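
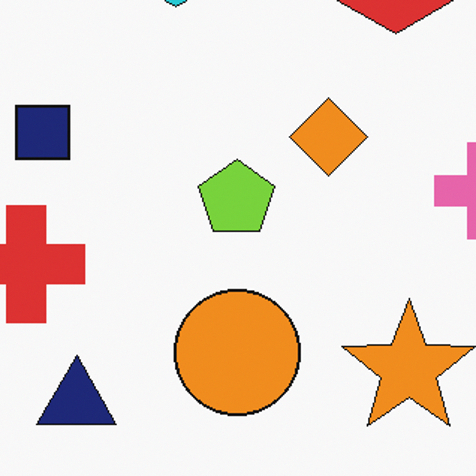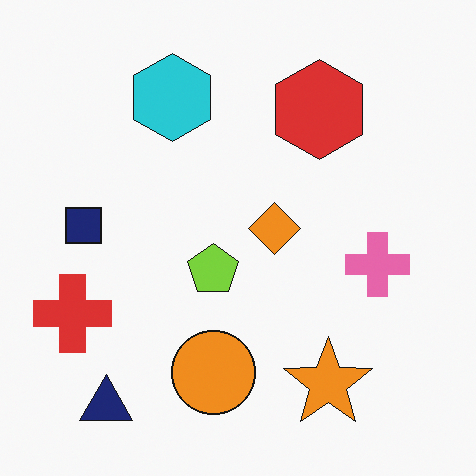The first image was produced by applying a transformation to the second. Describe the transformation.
The first image is the second cropped slightly and scaled back up.

The visible shapes are larger and the field of view is narrower; shapes near the original edges may be partly or wholly outside the frame — a crop-and-rescale.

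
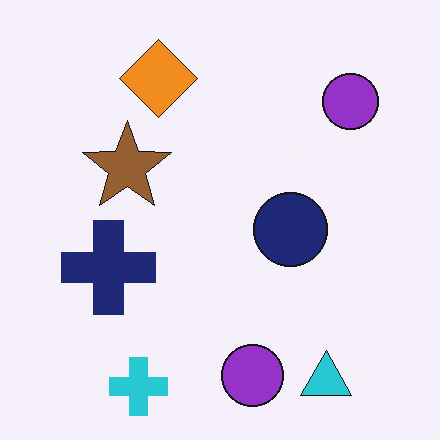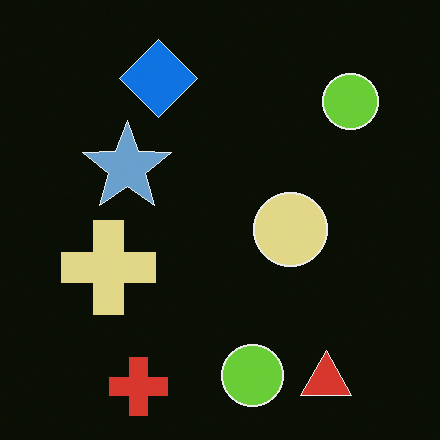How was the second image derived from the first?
Color-inverted (negative).

The light background has become dark and every shape's color is its complement — a photographic negative.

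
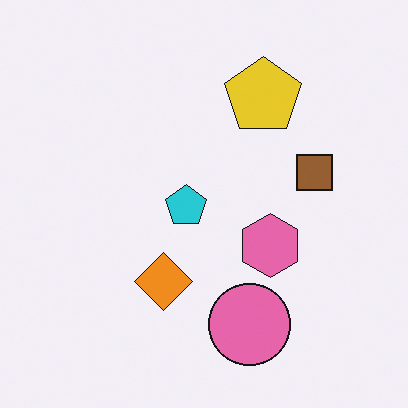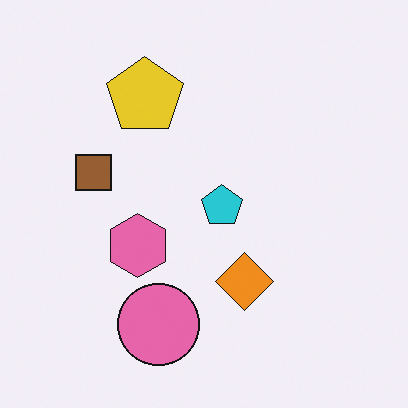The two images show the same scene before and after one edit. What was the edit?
The image was flipped horizontally (left ↔ right).

The brown square is in the right of the first image and the left of the second — shapes on opposite sides of the vertical midline have swapped in a mirror flip.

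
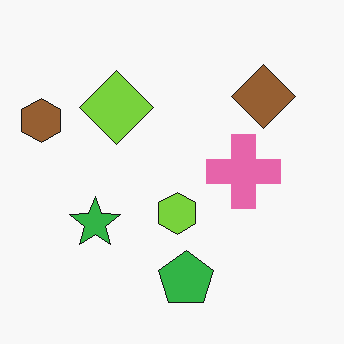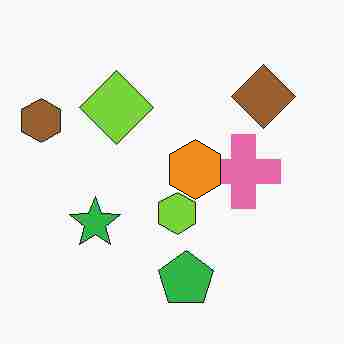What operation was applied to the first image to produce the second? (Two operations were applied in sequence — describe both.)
The second image is the first heavily JPEG-compressed with obvious blocking artifacts, then overlaid with an additional orange hexagon.

Blocky 8×8 compression artifacts appear around shape edges and the flat background shows ringing — characteristic JPEG degradation. An orange hexagon appears in the second image that is absent from the first.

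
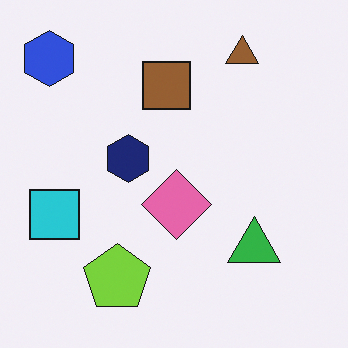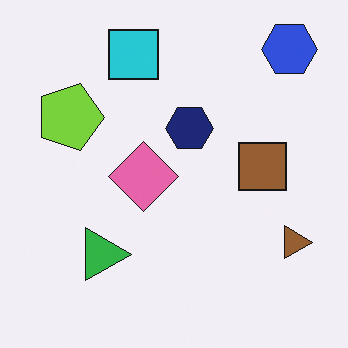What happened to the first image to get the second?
The image was rotated 90° clockwise.

The blue hexagon sits in the top-left of the first image and the top-right of the second — consistent with a whole-image 90° clockwise rotation.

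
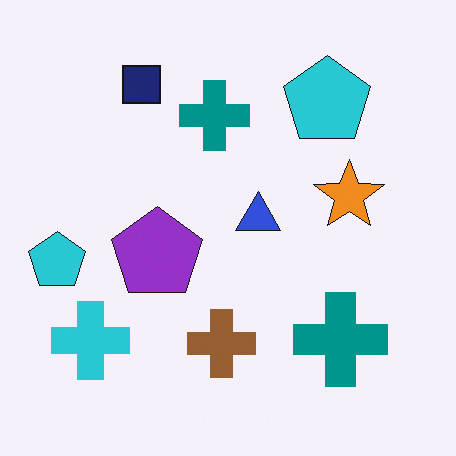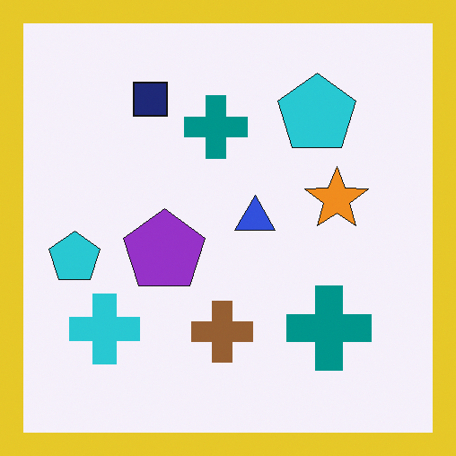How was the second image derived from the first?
The second image is the first framed with a yellow border.

A solid yellow frame runs around the edge of the second image, with the content slightly shrunk inside it.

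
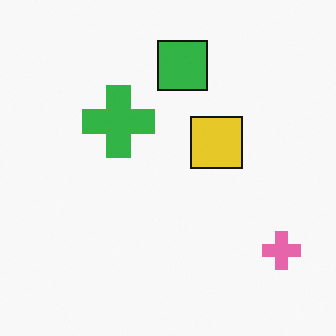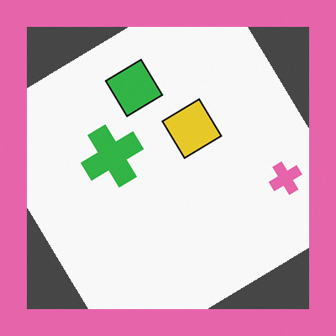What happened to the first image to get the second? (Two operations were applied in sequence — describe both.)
The image was rotated counter-clockwise by a large amount — several tens of degrees, then framed with a pink border.

Every shape is tilted by the same angle and the image corners show triangular fill wedges — a whole-image rotation by a non-right angle. A solid pink frame runs around the edge of the second image, with the content slightly shrunk inside it.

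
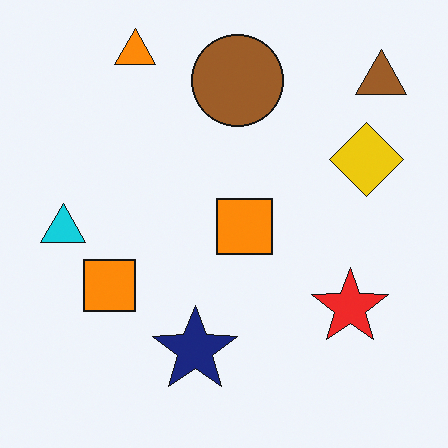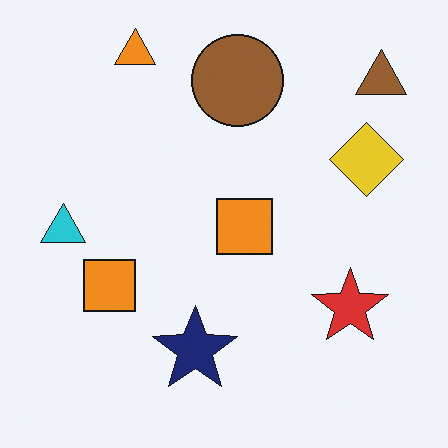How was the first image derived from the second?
The image was slightly oversaturated.

All colors are more vivid — a global saturation change.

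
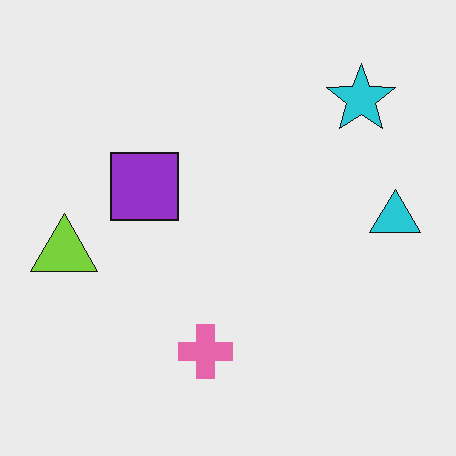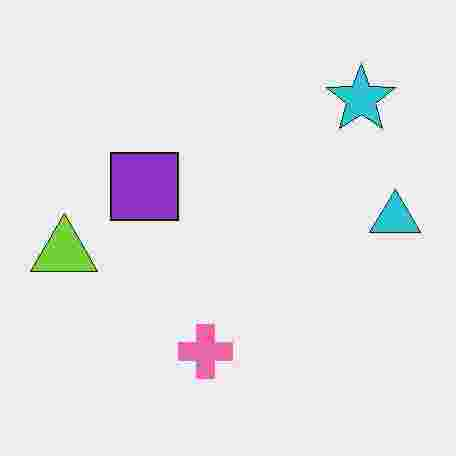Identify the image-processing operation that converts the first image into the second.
The transformation is: heavily JPEG-compressed with obvious blocking artifacts.

Blocky 8×8 compression artifacts appear around shape edges and the flat background shows ringing — characteristic JPEG degradation.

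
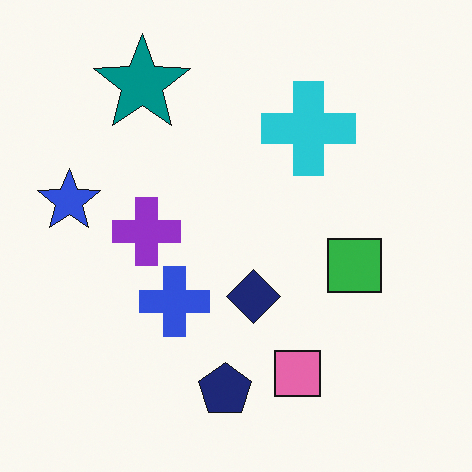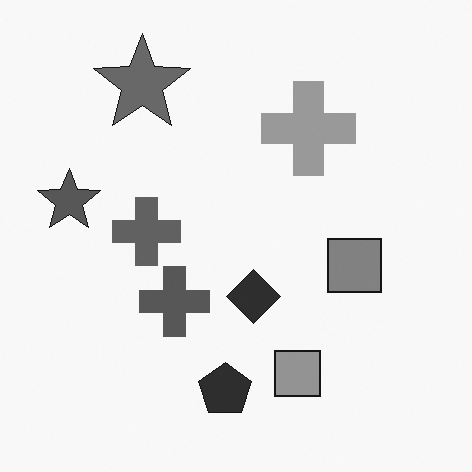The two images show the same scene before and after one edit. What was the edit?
It was converted to grayscale.

All color is removed — every shape is now a shade of grey.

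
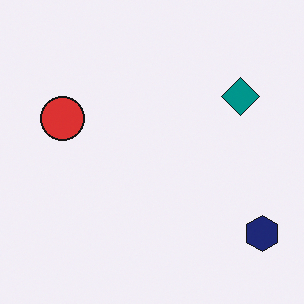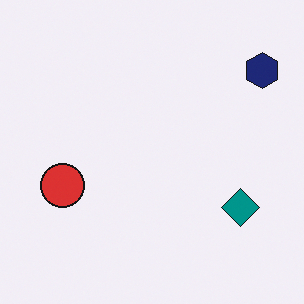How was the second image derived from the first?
The transformation is: flipped vertically (top ↔ bottom).

The navy hexagon is in the bottom-right of the first image and the top-right of the second — shapes on opposite sides of the horizontal midline have swapped in a mirror flip.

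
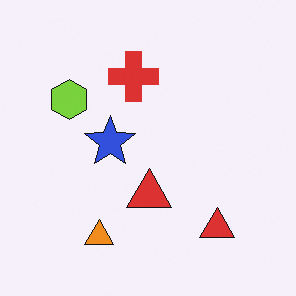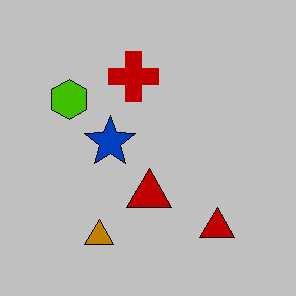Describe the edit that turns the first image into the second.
This is the original image heavily posterized to just a handful of flat colors.

Each flat color has snapped to a coarser quantized level — most visibly, the near-white background has dropped to a flat grey.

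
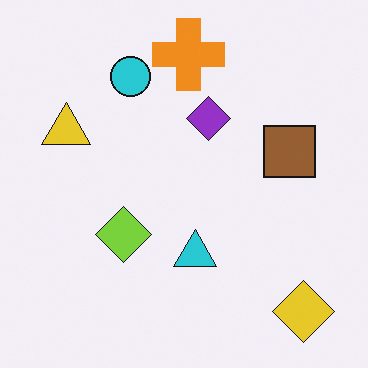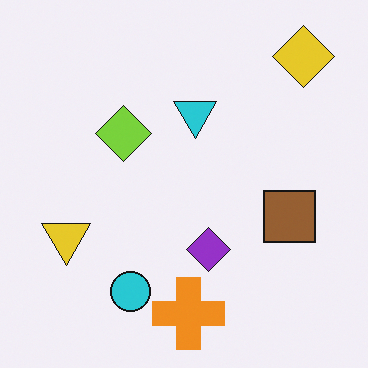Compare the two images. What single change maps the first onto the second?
The image was flipped vertically (top ↔ bottom).

The orange cross is in the top of the first image and the bottom of the second — shapes on opposite sides of the horizontal midline have swapped in a mirror flip.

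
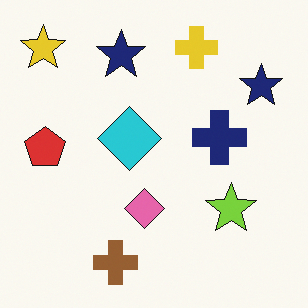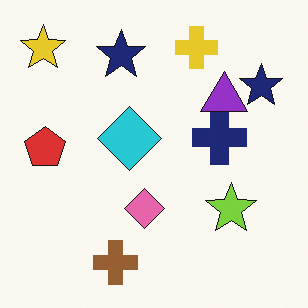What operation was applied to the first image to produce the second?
This is the original image overlaid with an additional purple triangle.

A purple triangle appears in the second image that is absent from the first.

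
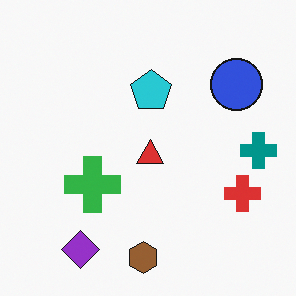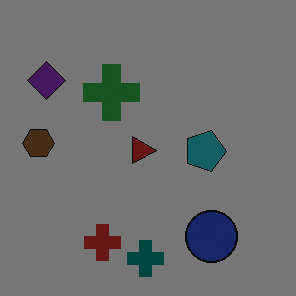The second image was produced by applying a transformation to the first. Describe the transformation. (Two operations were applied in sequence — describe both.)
It was rotated 90° clockwise, then substantially darkened.

The purple diamond sits in the bottom-left of the first image and the top-left of the second — consistent with a whole-image 90° clockwise rotation. Every pixel — background and shapes alike — is uniformly darkened.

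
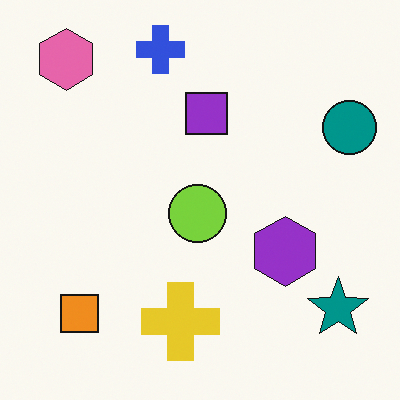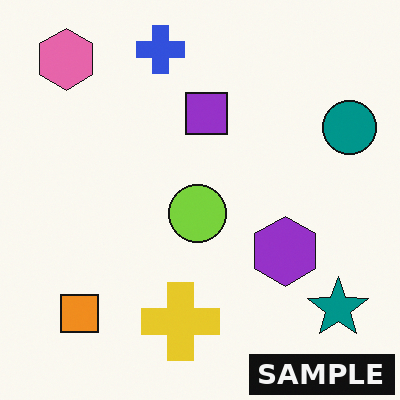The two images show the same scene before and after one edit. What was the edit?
It was watermarked with the text "SAMPLE" in the lower-right corner.

A dark label reading "SAMPLE" appears in the lower-right corner.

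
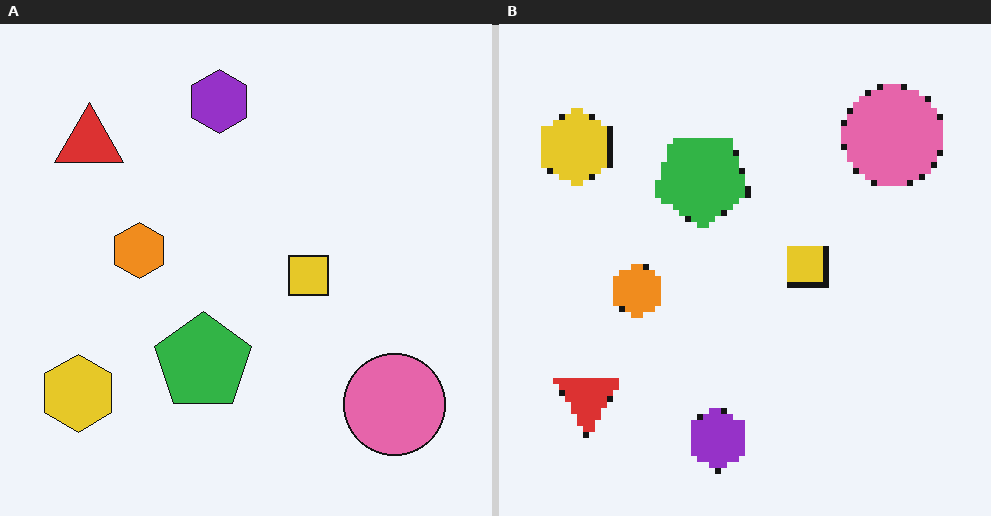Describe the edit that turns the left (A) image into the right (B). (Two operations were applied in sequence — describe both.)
The image was pixelated into visible square blocks, then flipped vertically (top ↔ bottom).

Shapes are reduced to large square blocks; fine edges and outlines are lost — a downscale-then-upscale (mosaic) effect. The purple hexagon is in the top of the left (A) image and the bottom of the right (B) — shapes on opposite sides of the horizontal midline have swapped in a mirror flip.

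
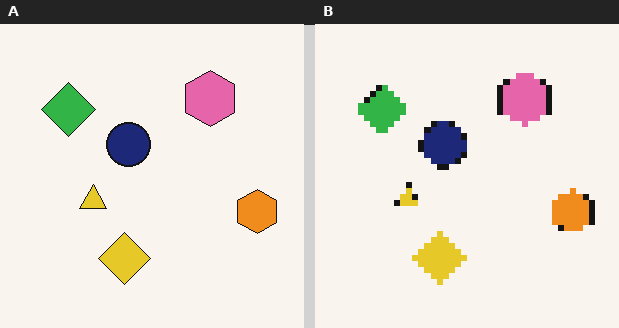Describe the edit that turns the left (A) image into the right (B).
The transformation is: pixelated into visible square blocks.

Shapes are reduced to large square blocks; fine edges and outlines are lost — a downscale-then-upscale (mosaic) effect.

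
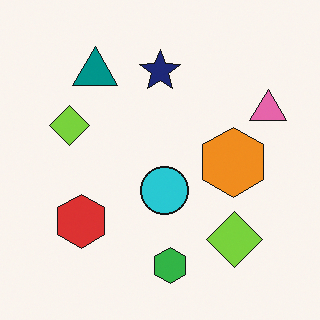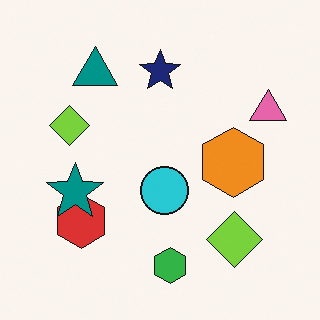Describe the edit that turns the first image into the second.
It was overlaid with an additional teal star.

A teal star appears in the second image that is absent from the first.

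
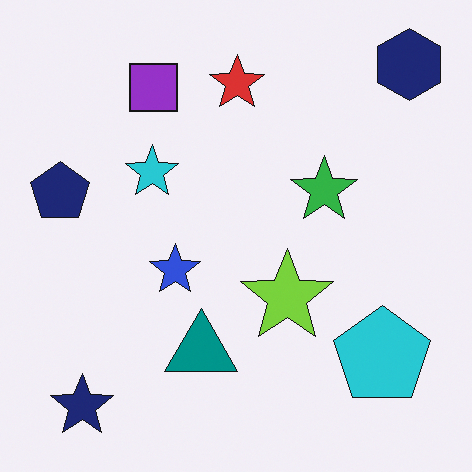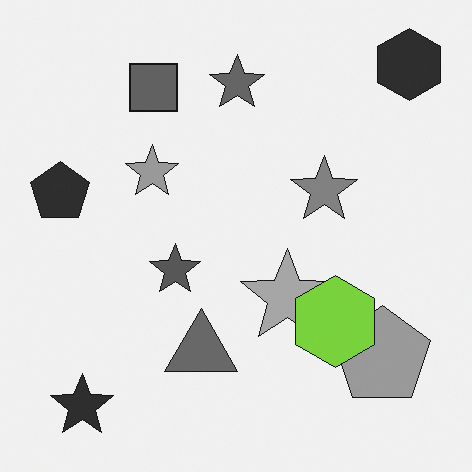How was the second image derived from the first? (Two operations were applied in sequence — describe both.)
The second image is the first converted to grayscale, then overlaid with an additional lime hexagon.

All color is removed — every shape is now a shade of grey. A lime hexagon appears in the second image that is absent from the first.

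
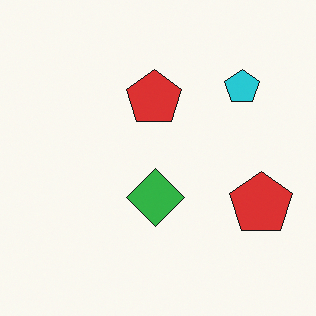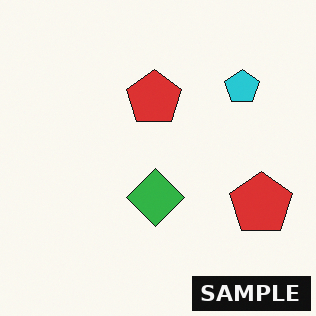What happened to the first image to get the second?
The image was watermarked with the text "SAMPLE" in the lower-right corner.

A dark label reading "SAMPLE" appears in the lower-right corner.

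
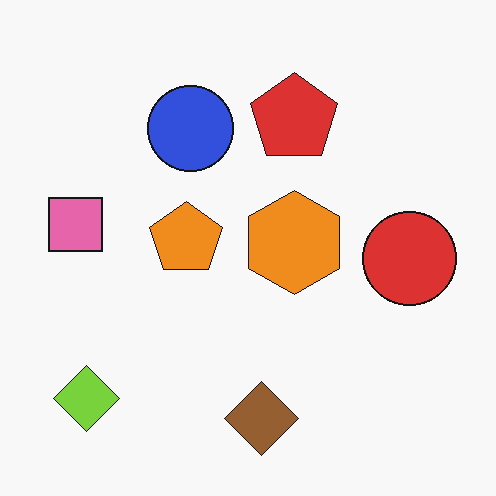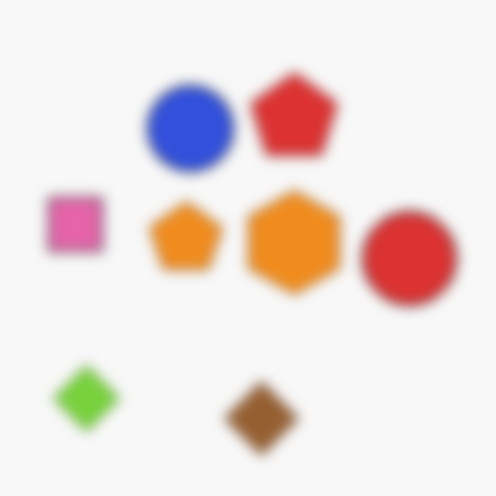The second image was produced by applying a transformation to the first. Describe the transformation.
This is the original image heavily blurred.

Shape edges and outlines are uniformly softened across the whole image.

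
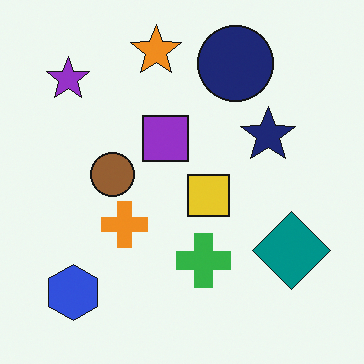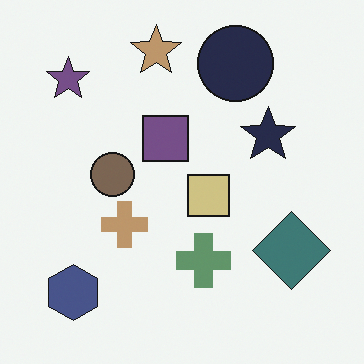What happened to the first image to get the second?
Heavily desaturated.

All colors are more muted and greyish — a global saturation change.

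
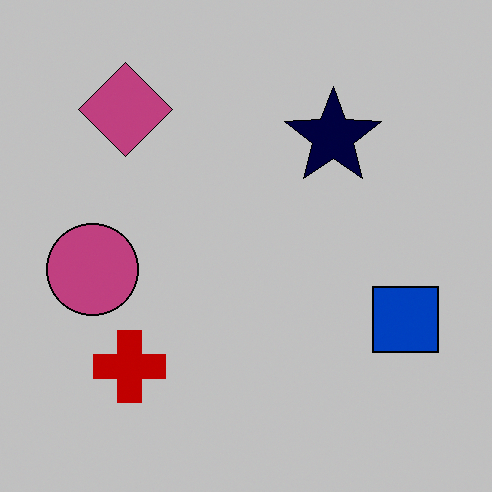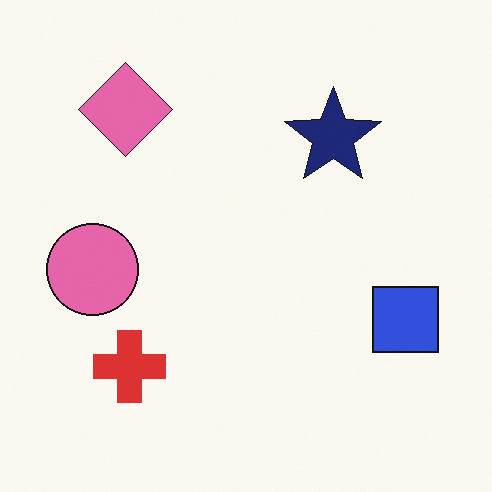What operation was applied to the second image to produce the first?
The image was aggressively posterized.

Each flat color has snapped to a coarser quantized level — most visibly, the near-white background has dropped to a flat grey.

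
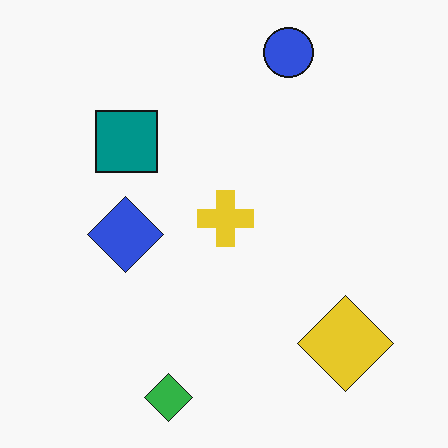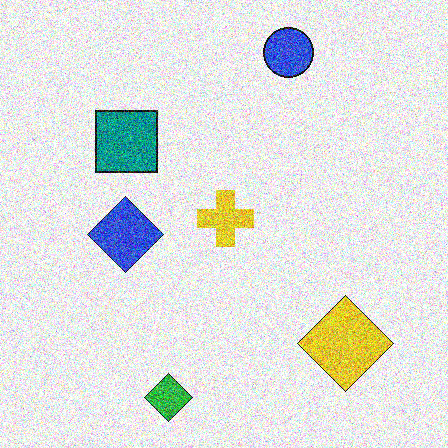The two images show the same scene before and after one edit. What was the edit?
The image was degraded with strong gaussian noise.

Random speckle covers the whole image, including the flat background.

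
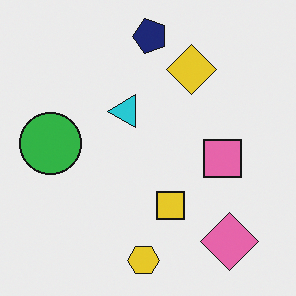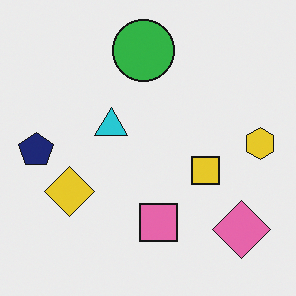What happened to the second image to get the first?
The image was transposed (reflected across the top-left ↔ bottom-right diagonal).

Shapes have swapped their row and column positions — what was in the top-right is now in the bottom-left — a diagonal reflection.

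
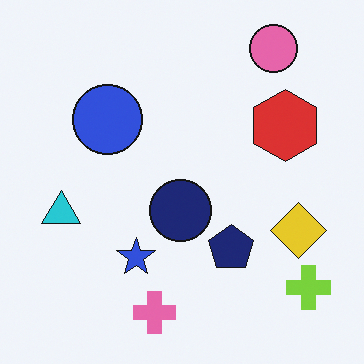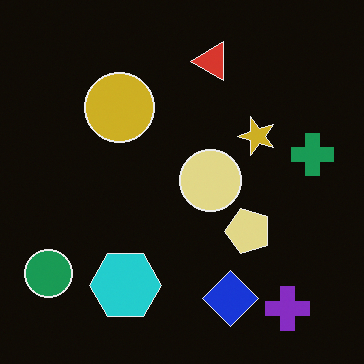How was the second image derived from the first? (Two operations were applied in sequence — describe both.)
It was transposed (reflected across the top-left ↔ bottom-right diagonal), then color-inverted (negative).

Shapes have swapped their row and column positions — what was in the top-right is now in the bottom-left — a diagonal reflection. The light background has become dark and every shape's color is its complement — a photographic negative.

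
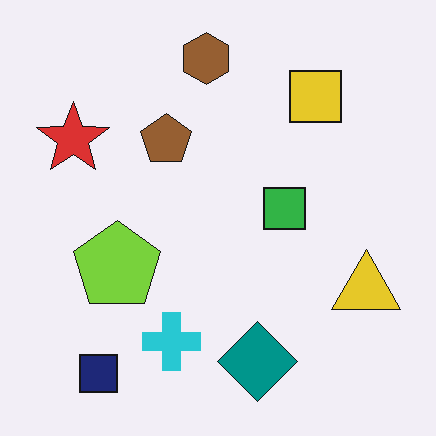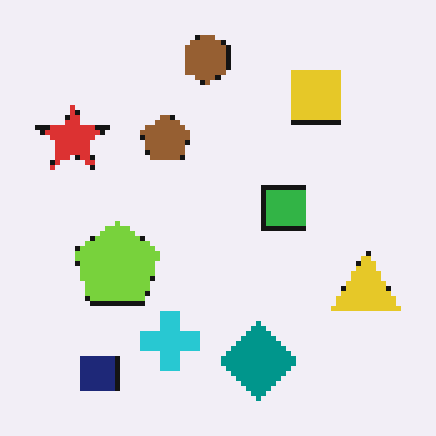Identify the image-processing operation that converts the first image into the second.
The second image is the first lightly pixelated (a mild mosaic effect).

Shapes are reduced to large square blocks; fine edges and outlines are lost — a downscale-then-upscale (mosaic) effect.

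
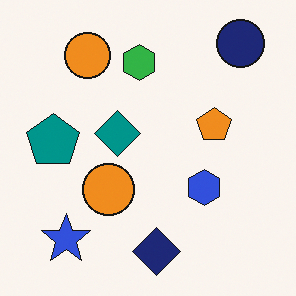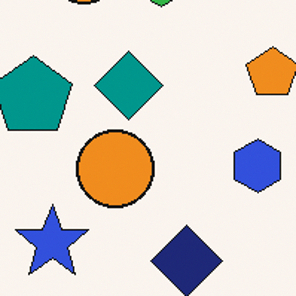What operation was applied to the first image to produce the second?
This is the original image cropped to a modestly smaller region and rescaled.

The visible shapes are larger and the field of view is narrower; shapes near the original edges may be partly or wholly outside the frame — a crop-and-rescale.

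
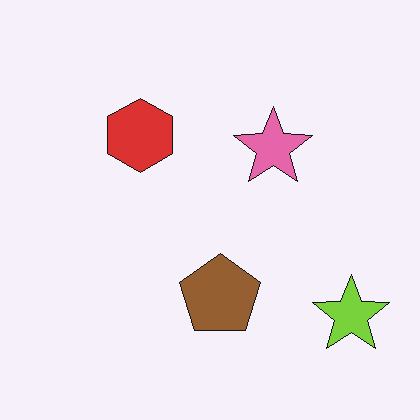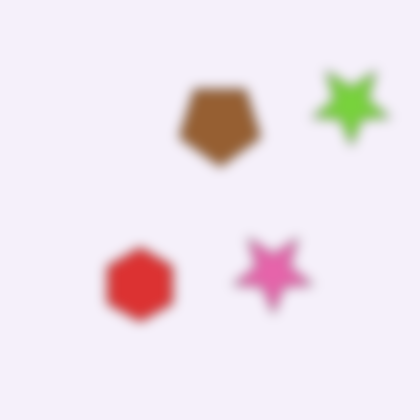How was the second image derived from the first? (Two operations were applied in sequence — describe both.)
Flipped vertically (top ↔ bottom), then strongly gaussian-blurred.

The lime star is in the bottom-right of the first image and the top-right of the second — shapes on opposite sides of the horizontal midline have swapped in a mirror flip. Shape edges and outlines are uniformly softened across the whole image.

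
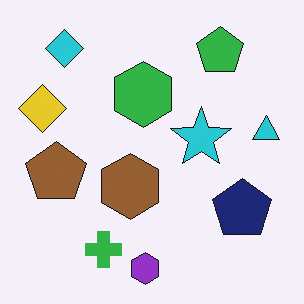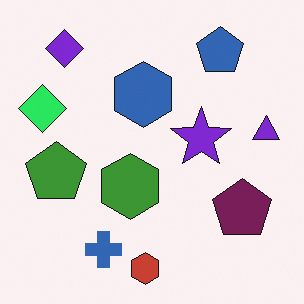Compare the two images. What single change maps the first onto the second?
It was hue-shifted through roughly a third of the color wheel.

Every shape's color has rotated by the same amount around the hue wheel — a uniform hue shift.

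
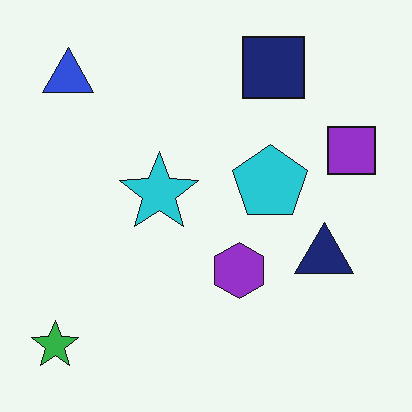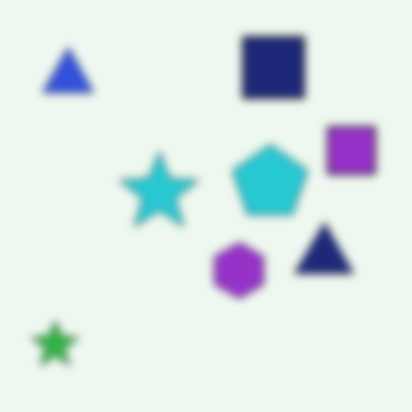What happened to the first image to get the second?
The image was moderately blurred.

Shape edges and outlines are uniformly softened across the whole image.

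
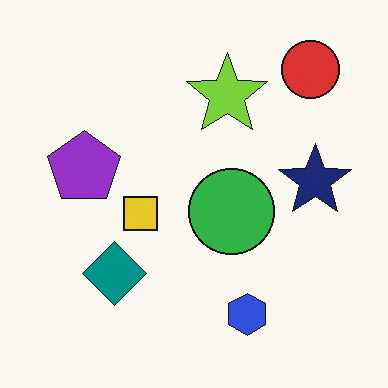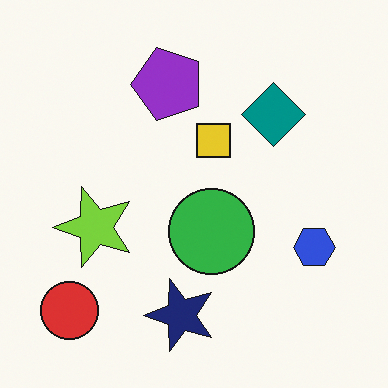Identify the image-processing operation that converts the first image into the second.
Transposed (reflected across the top-left ↔ bottom-right diagonal).

Shapes have swapped their row and column positions — what was in the top-right is now in the bottom-left — a diagonal reflection.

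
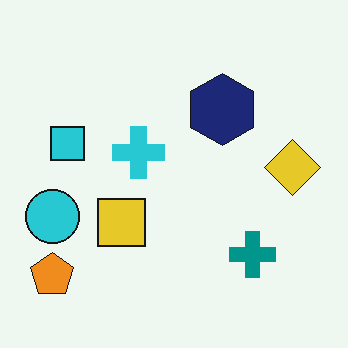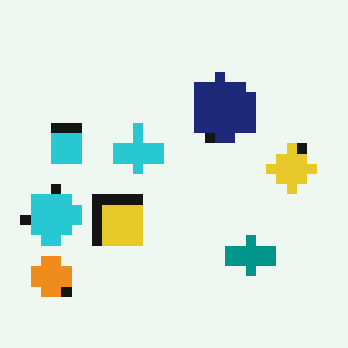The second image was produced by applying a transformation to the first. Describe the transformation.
It was heavily pixelated into large blocks.

Shapes are reduced to large square blocks; fine edges and outlines are lost — a downscale-then-upscale (mosaic) effect.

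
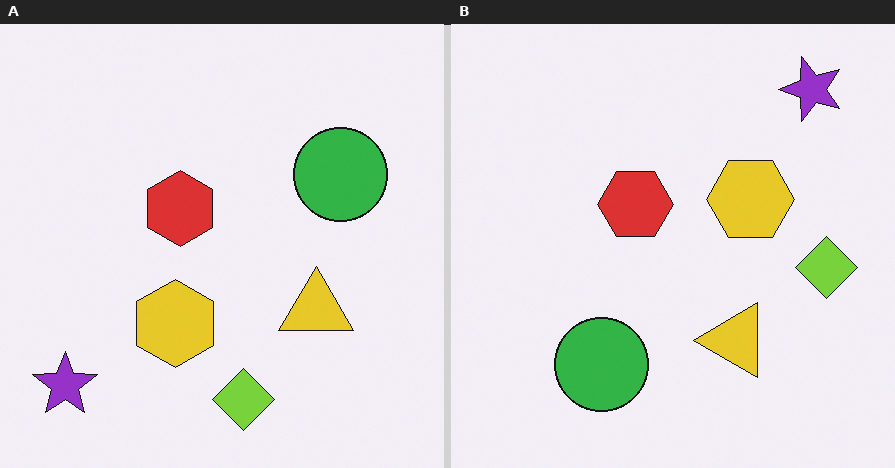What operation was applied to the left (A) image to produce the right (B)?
It was transposed (reflected across the top-left ↔ bottom-right diagonal).

Shapes have swapped their row and column positions — what was in the top-right is now in the bottom-left — a diagonal reflection.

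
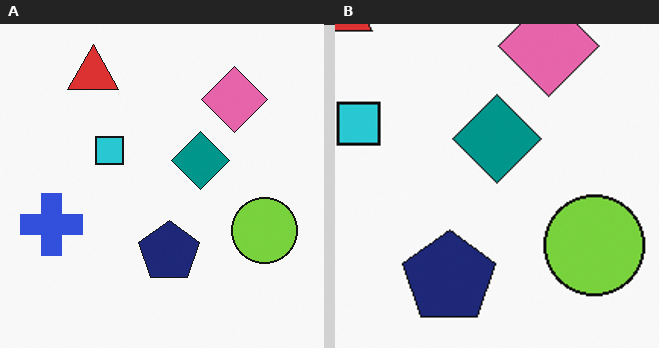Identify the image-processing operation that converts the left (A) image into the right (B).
The right (B) image is the left (A) cropped to a modestly smaller region and rescaled.

The visible shapes are larger and the field of view is narrower; shapes near the original edges may be partly or wholly outside the frame — a crop-and-rescale.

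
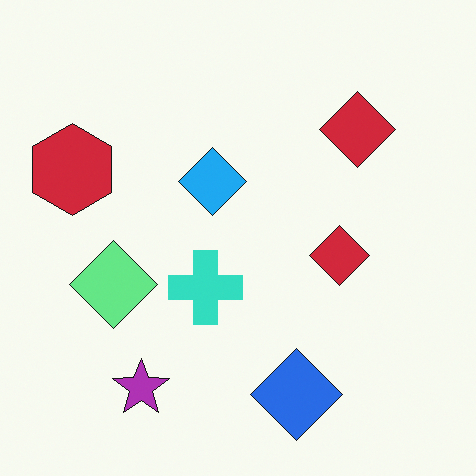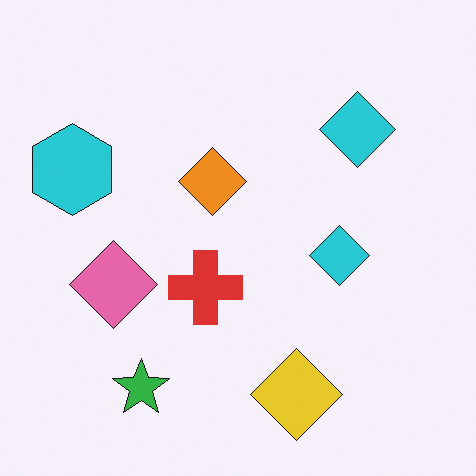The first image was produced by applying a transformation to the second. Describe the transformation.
The transformation is: hue-shifted by a large amount.

Every shape's color has rotated by the same amount around the hue wheel — a uniform hue shift.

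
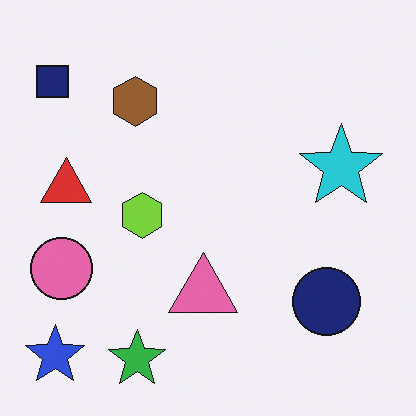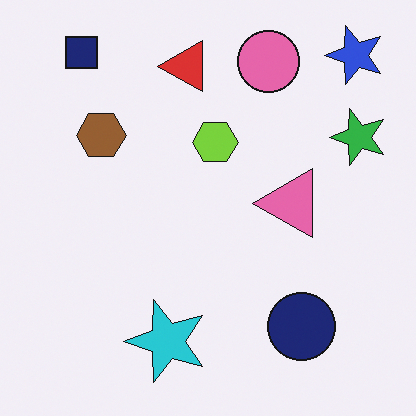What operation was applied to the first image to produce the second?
The second image is the first transposed (reflected across the top-left ↔ bottom-right diagonal).

Shapes have swapped their row and column positions — what was in the top-right is now in the bottom-left — a diagonal reflection.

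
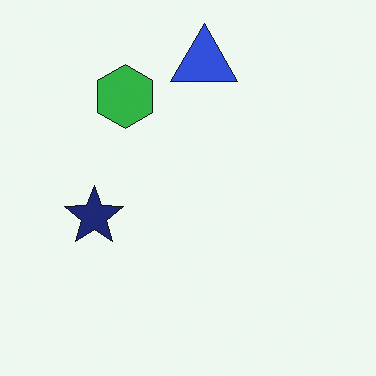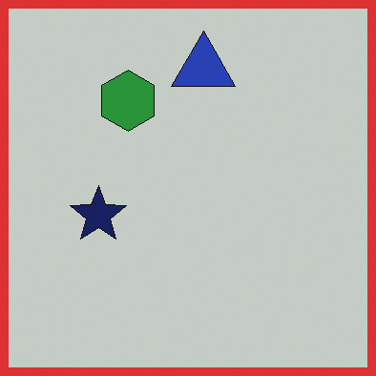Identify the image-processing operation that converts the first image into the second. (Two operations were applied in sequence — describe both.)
Darkened a little, then framed with a red border.

Every pixel — background and shapes alike — is uniformly darkened. A solid red frame runs around the edge of the second image, with the content slightly shrunk inside it.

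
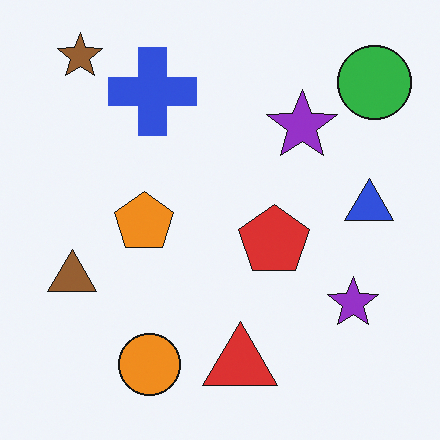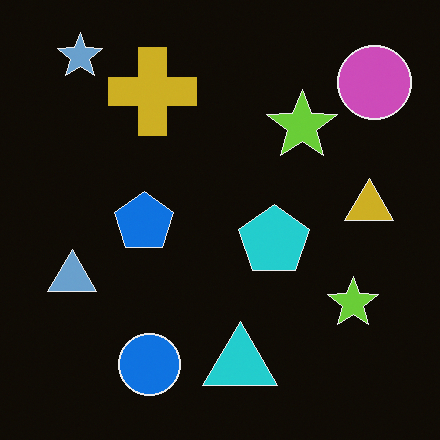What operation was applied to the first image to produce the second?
The transformation is: color-inverted (negative).

The light background has become dark and every shape's color is its complement — a photographic negative.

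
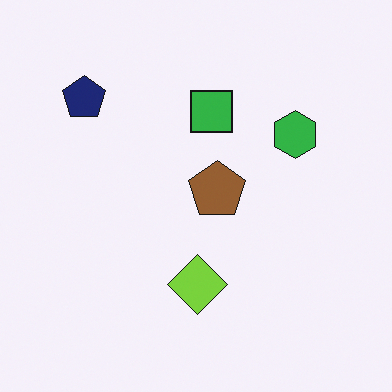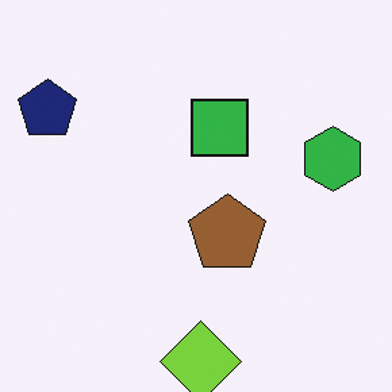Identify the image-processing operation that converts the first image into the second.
It was cropped to a modestly smaller region and rescaled.

The visible shapes are larger and the field of view is narrower; shapes near the original edges may be partly or wholly outside the frame — a crop-and-rescale.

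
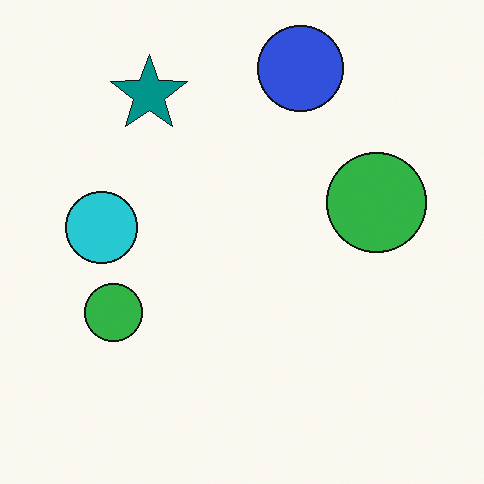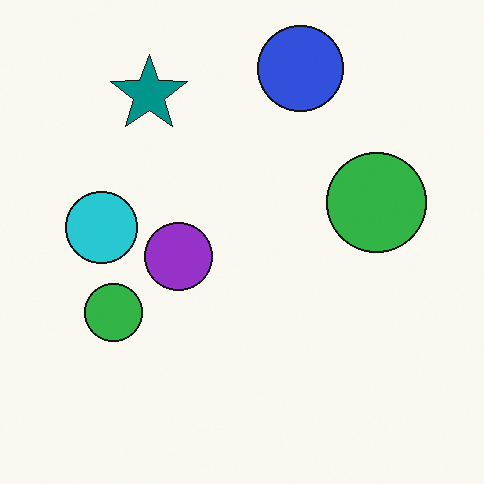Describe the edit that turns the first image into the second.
The image was overlaid with an additional purple circle.

A purple circle appears in the second image that is absent from the first.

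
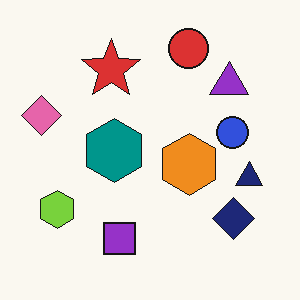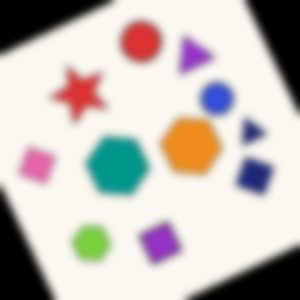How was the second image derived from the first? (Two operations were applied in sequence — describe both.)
The second image is the first rotated counter-clockwise by a clearly visible amount, then noticeably gaussian-blurred.

Every shape is tilted by the same angle and the image corners show triangular fill wedges — a whole-image rotation by a non-right angle. Shape edges and outlines are uniformly softened across the whole image.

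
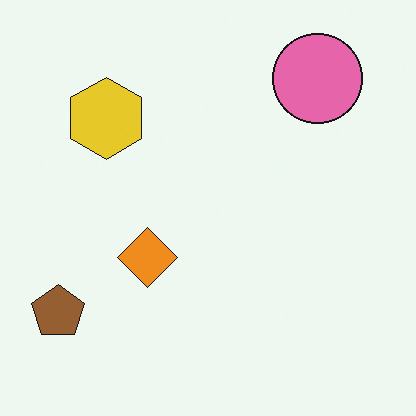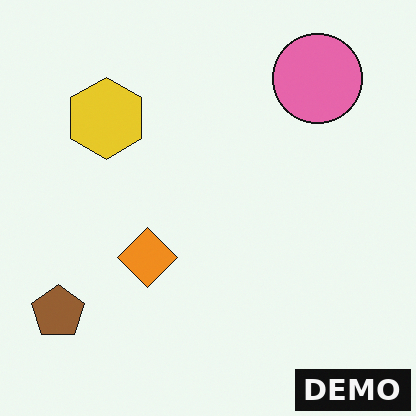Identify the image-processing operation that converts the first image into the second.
This is the original image watermarked with the text "DEMO" in the lower-right corner.

A dark label reading "DEMO" appears in the lower-right corner.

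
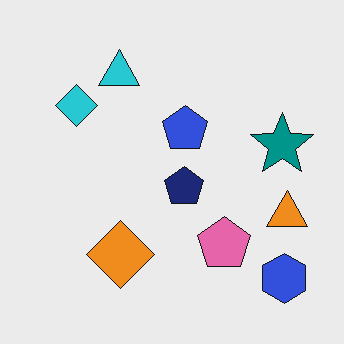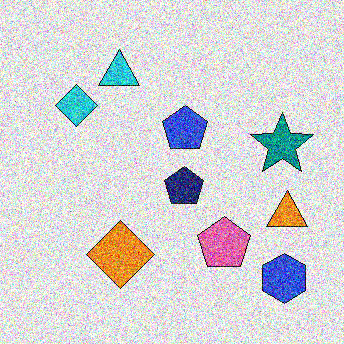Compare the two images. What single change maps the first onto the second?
This is the original image degraded with a thick layer of grain.

Random speckle covers the whole image, including the flat background.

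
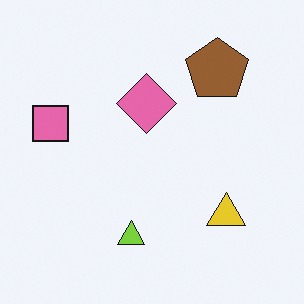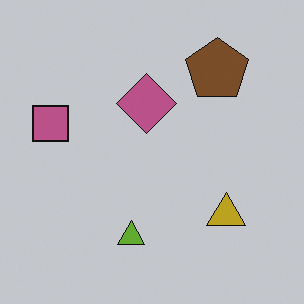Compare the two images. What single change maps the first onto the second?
Slightly darkened.

Every pixel — background and shapes alike — is uniformly darkened.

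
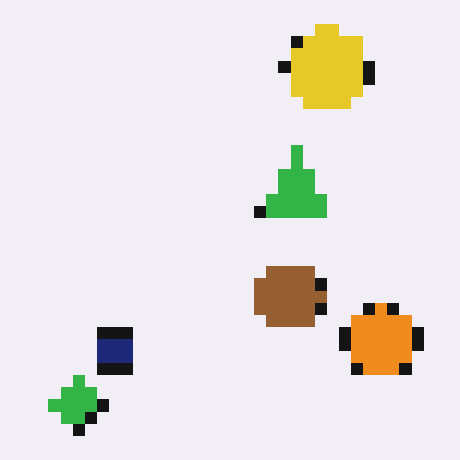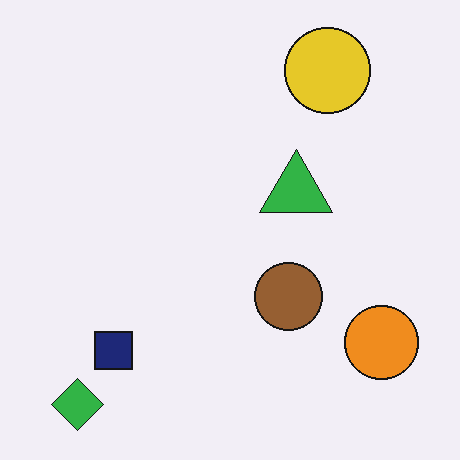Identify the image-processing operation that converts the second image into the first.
Heavily pixelated into large blocks.

Shapes are reduced to large square blocks; fine edges and outlines are lost — a downscale-then-upscale (mosaic) effect.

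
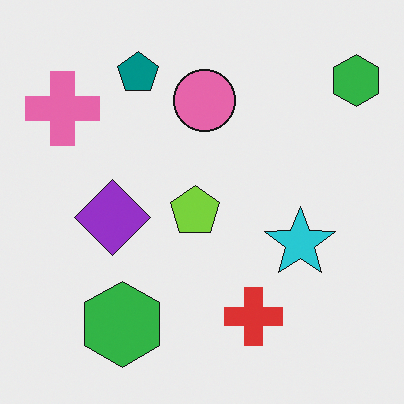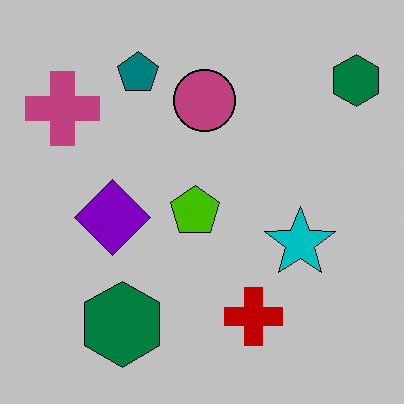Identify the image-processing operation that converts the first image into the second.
Aggressively posterized.

Each flat color has snapped to a coarser quantized level — most visibly, the near-white background has dropped to a flat grey.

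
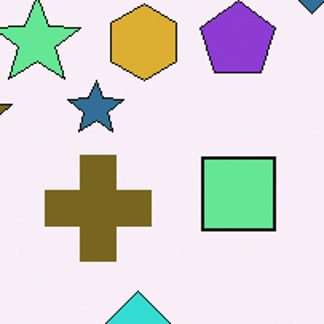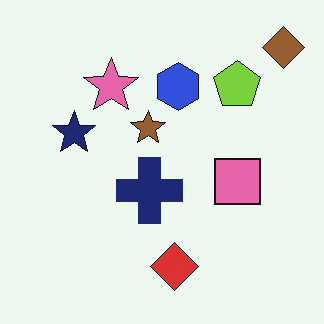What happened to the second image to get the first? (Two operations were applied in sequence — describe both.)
The first image is the second cropped to a modestly smaller region and rescaled, then hue-shifted through roughly half the color wheel.

The visible shapes are larger and the field of view is narrower; shapes near the original edges may be partly or wholly outside the frame — a crop-and-rescale. Every shape's color has rotated by the same amount around the hue wheel — a uniform hue shift.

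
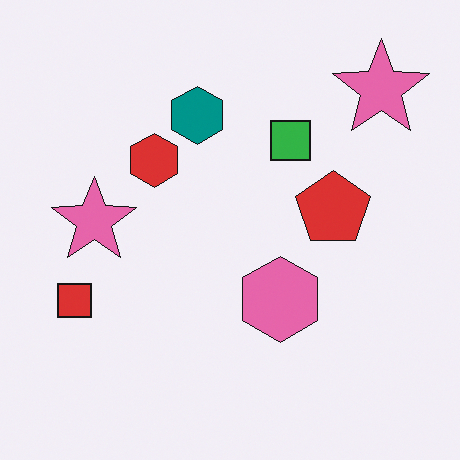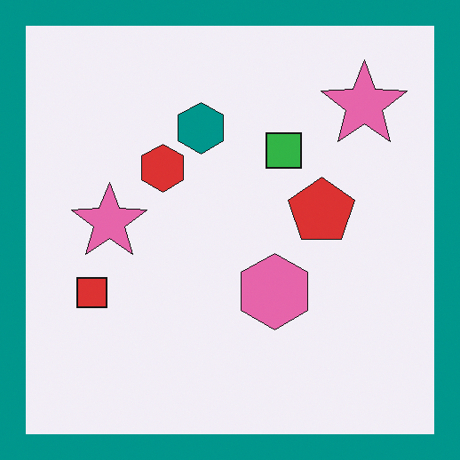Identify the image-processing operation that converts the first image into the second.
This is the original image framed with a teal border.

A solid teal frame runs around the edge of the second image, with the content slightly shrunk inside it.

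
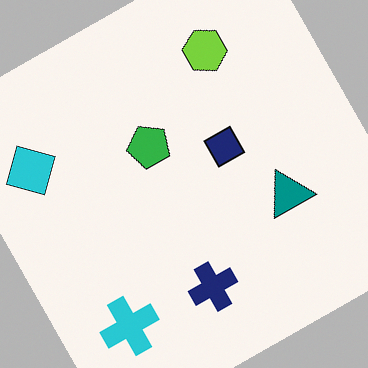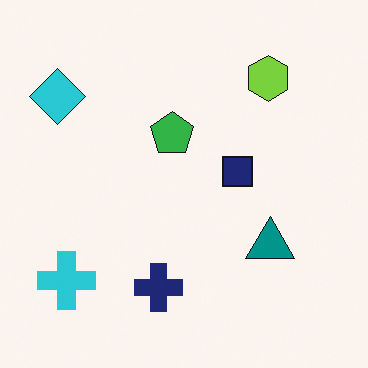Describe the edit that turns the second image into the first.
The transformation is: rotated counter-clockwise by a clearly visible amount.

Every shape is tilted by the same angle and the image corners show triangular fill wedges — a whole-image rotation by a non-right angle.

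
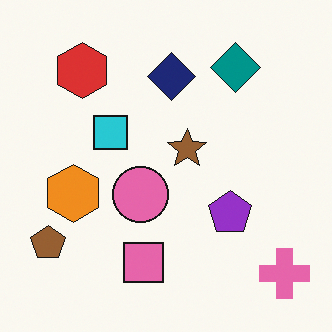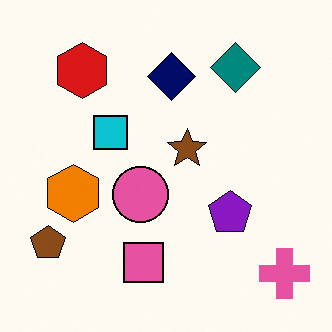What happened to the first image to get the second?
The second image is the first given slightly increased contrast.

Tones are pushed away from mid-grey across the whole image — a global contrast change.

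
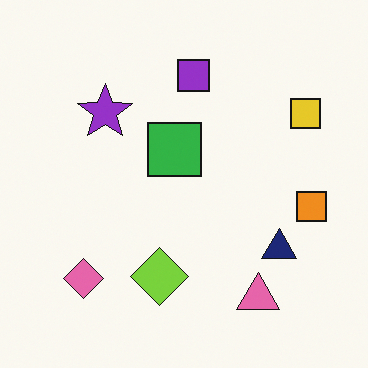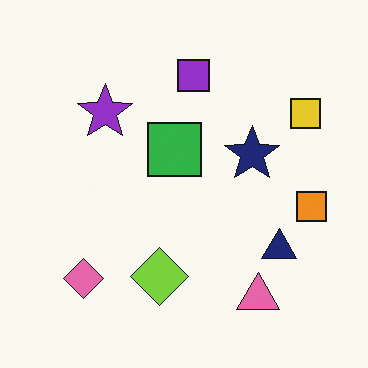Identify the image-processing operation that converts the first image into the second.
Overlaid with an additional navy star.

A navy star appears in the second image that is absent from the first.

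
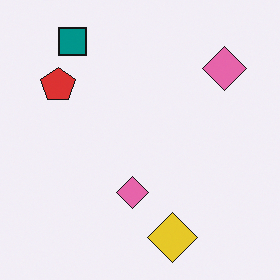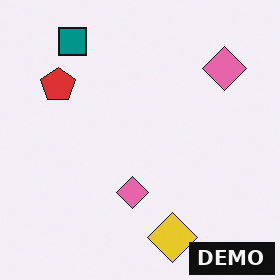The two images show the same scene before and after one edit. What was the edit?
The transformation is: watermarked with the text "DEMO" in the lower-right corner.

A dark label reading "DEMO" appears in the lower-right corner.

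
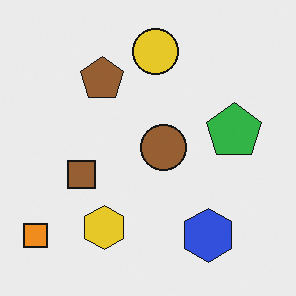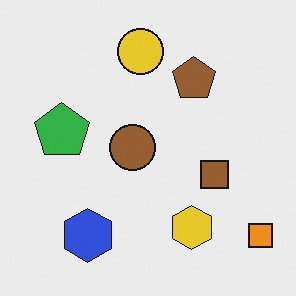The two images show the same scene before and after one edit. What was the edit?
The image was flipped horizontally (left ↔ right).

The orange square is in the bottom-left of the first image and the bottom-right of the second — shapes on opposite sides of the vertical midline have swapped in a mirror flip.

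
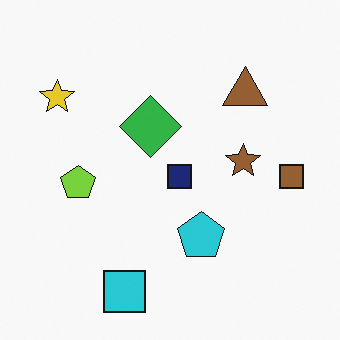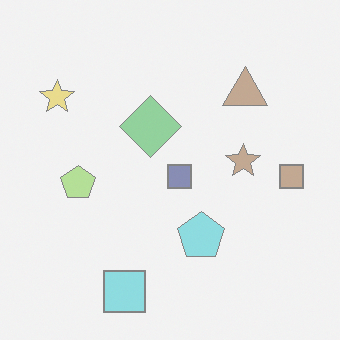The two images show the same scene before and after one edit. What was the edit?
The second image is the first given much lower contrast.

Tones are pushed toward mid-grey across the whole image — a global contrast change.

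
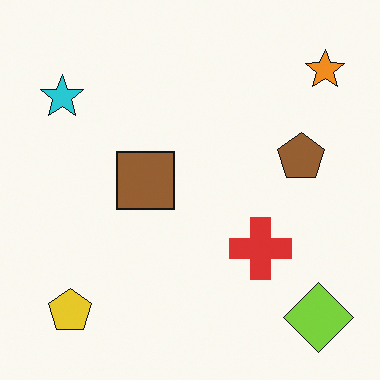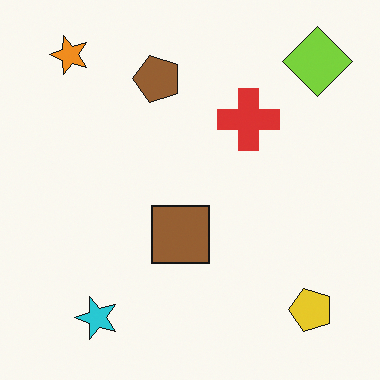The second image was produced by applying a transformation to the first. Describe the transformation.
Rotated 90° counter-clockwise.

The orange star sits in the top-right of the first image and the top-left of the second — consistent with a whole-image 90° counter-clockwise rotation.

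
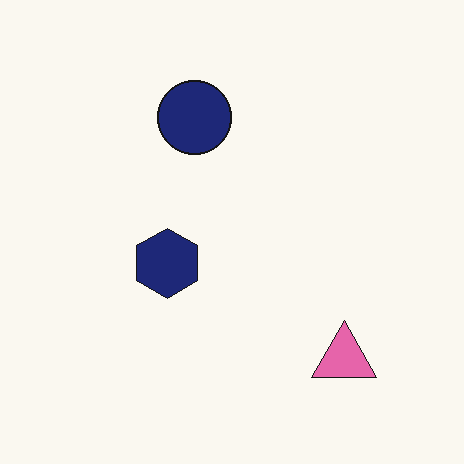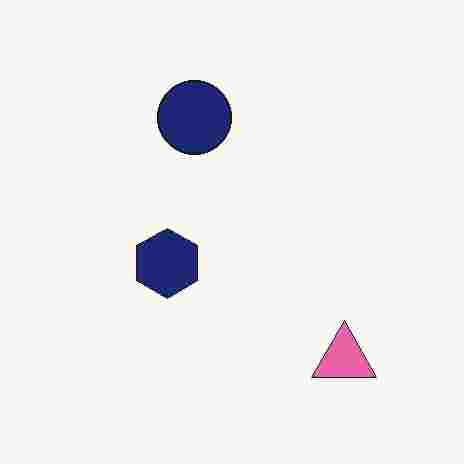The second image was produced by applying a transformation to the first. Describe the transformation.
The second image is the first degraded with heavy JPEG compression.

Blocky 8×8 compression artifacts appear around shape edges and the flat background shows ringing — characteristic JPEG degradation.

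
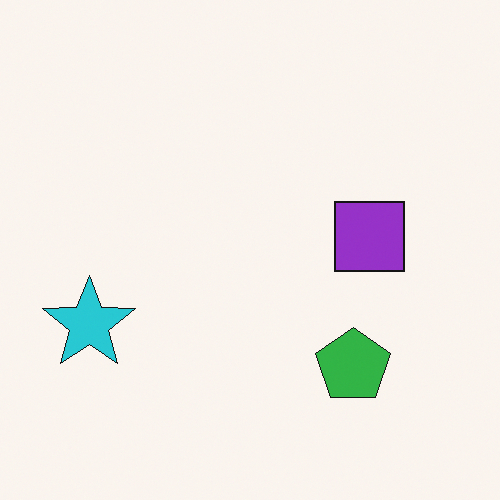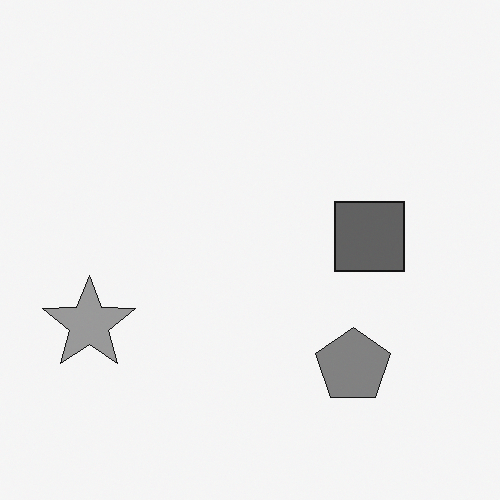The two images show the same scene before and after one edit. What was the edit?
Converted to grayscale.

All color is removed — every shape is now a shade of grey.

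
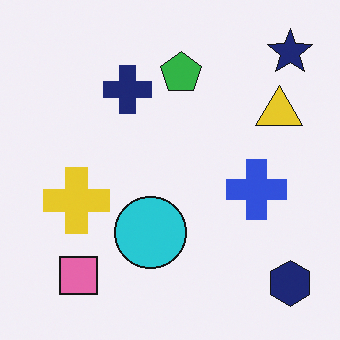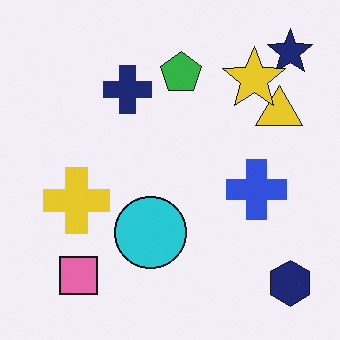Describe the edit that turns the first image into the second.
The image was overlaid with an additional yellow star.

A yellow star appears in the second image that is absent from the first.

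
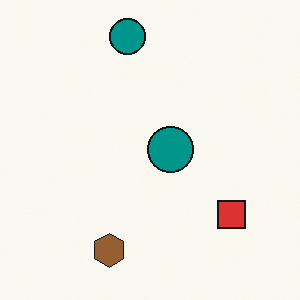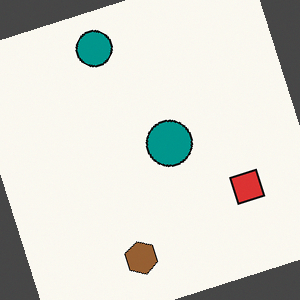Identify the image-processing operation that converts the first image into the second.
The image was rotated counter-clockwise by a clearly visible amount.

Every shape is tilted by the same angle and the image corners show triangular fill wedges — a whole-image rotation by a non-right angle.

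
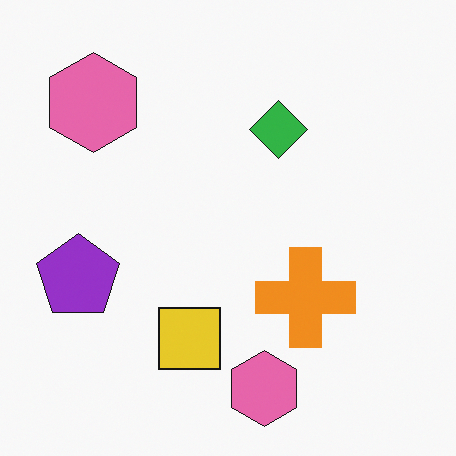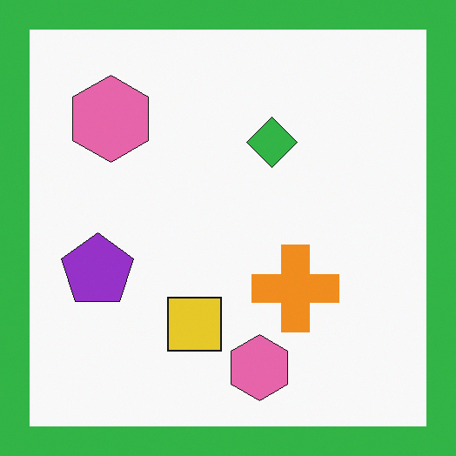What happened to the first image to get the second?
The second image is the first framed with a green border.

A solid green frame runs around the edge of the second image, with the content slightly shrunk inside it.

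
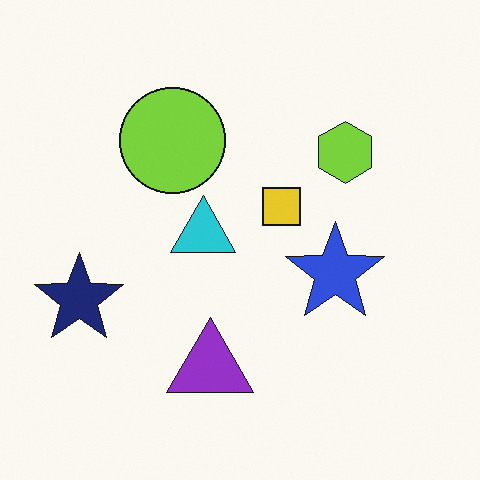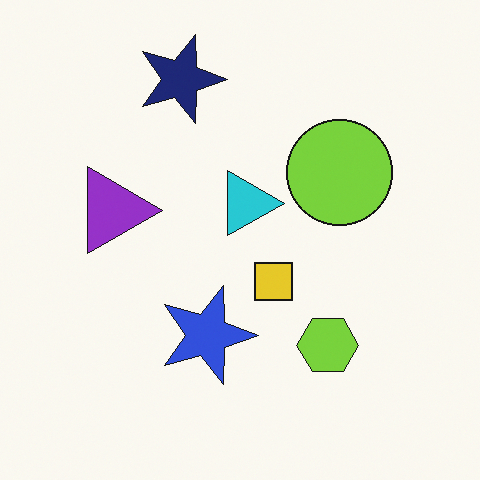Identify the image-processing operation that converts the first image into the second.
It was rotated 90° clockwise.

The navy star sits in the left of the first image and the top of the second — consistent with a whole-image 90° clockwise rotation.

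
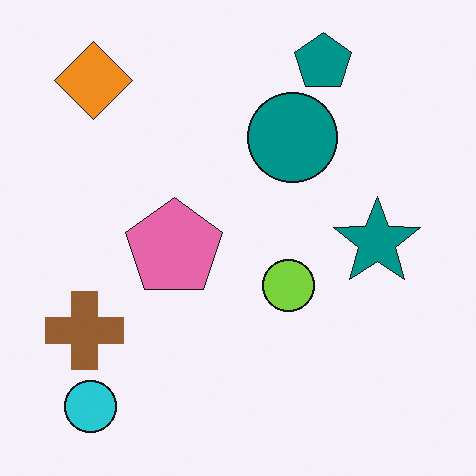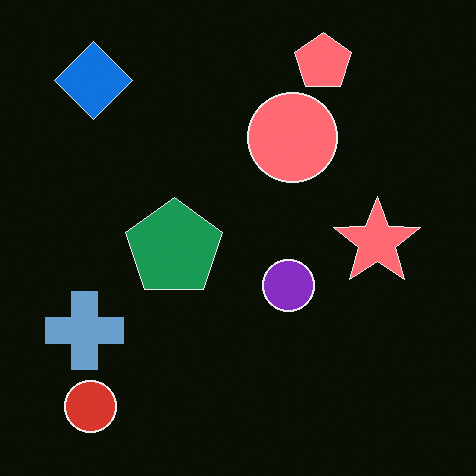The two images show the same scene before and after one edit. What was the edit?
Color-inverted (negative).

The light background has become dark and every shape's color is its complement — a photographic negative.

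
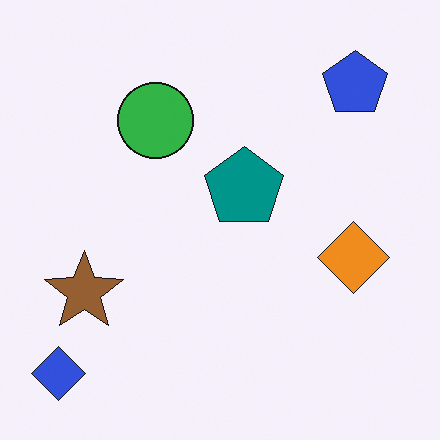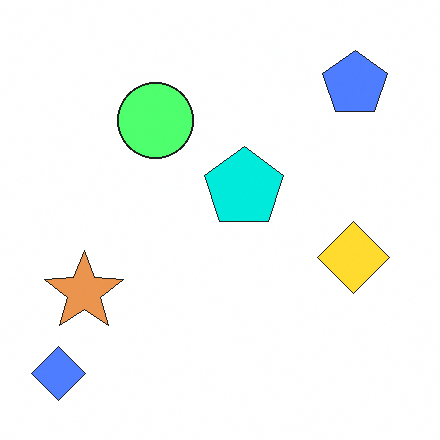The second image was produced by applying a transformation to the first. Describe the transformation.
The transformation is: substantially brightened.

Every pixel — background and shapes alike — is uniformly brightened.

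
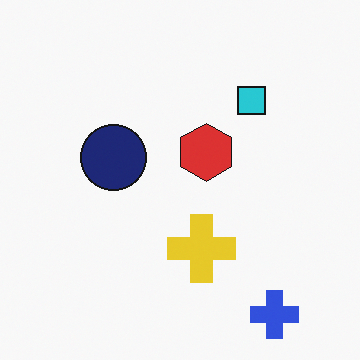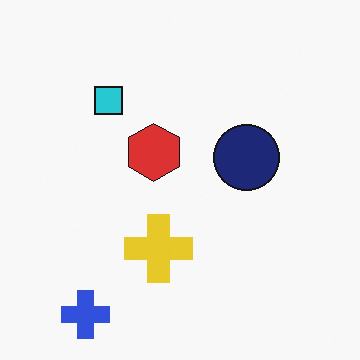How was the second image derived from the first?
This is the original image flipped horizontally (left ↔ right).

The blue cross is in the bottom-right of the first image and the bottom-left of the second — shapes on opposite sides of the vertical midline have swapped in a mirror flip.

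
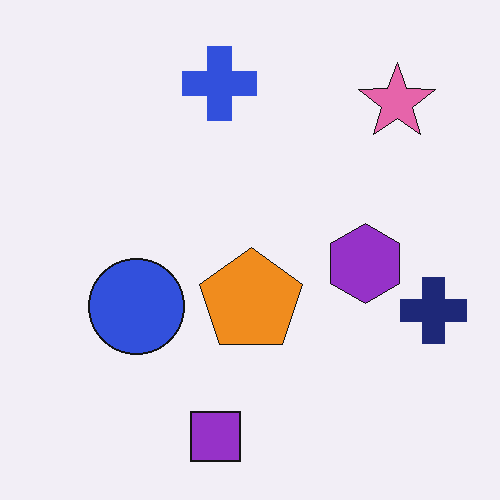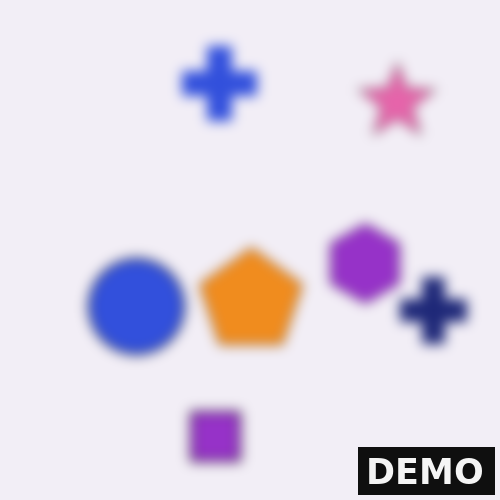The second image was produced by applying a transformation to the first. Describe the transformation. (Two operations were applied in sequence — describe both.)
The transformation is: strongly gaussian-blurred, then watermarked with the text "DEMO" in the lower-right corner.

Shape edges and outlines are uniformly softened across the whole image. A dark label reading "DEMO" appears in the lower-right corner.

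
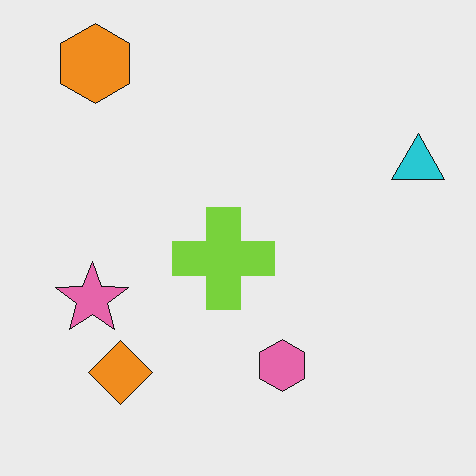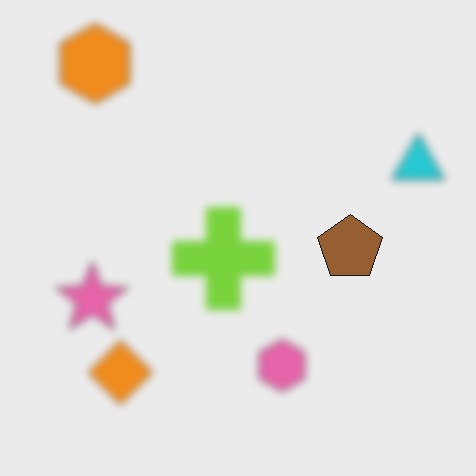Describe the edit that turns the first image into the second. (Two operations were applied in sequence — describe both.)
The transformation is: noticeably gaussian-blurred, then overlaid with an additional brown pentagon.

Shape edges and outlines are uniformly softened across the whole image. A brown pentagon appears in the second image that is absent from the first.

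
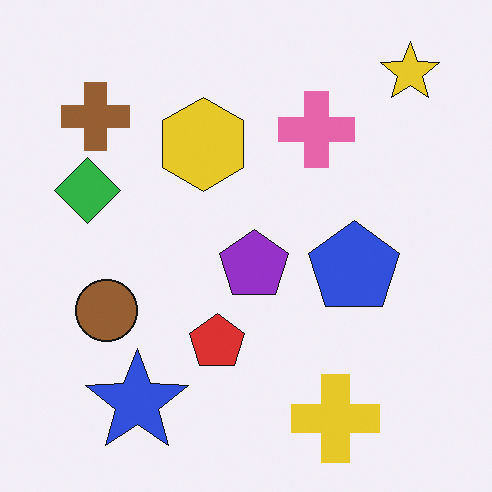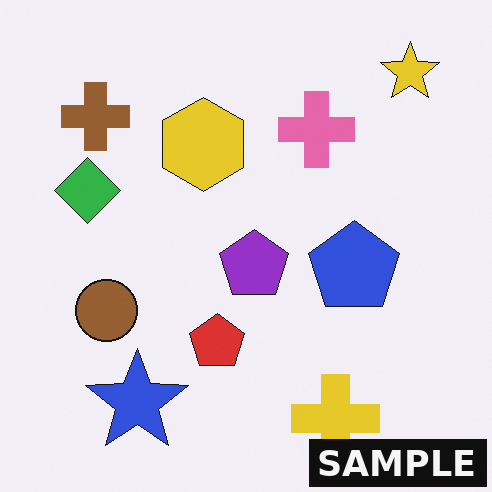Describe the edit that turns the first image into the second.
It was watermarked with the text "SAMPLE" in the lower-right corner.

A dark label reading "SAMPLE" appears in the lower-right corner.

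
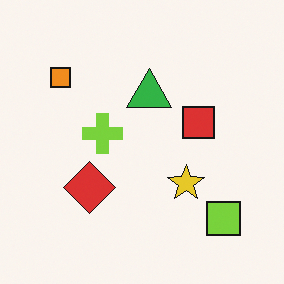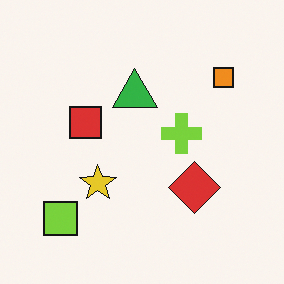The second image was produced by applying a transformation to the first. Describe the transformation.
The transformation is: flipped horizontally (left ↔ right).

The orange square is in the top-left of the first image and the top-right of the second — shapes on opposite sides of the vertical midline have swapped in a mirror flip.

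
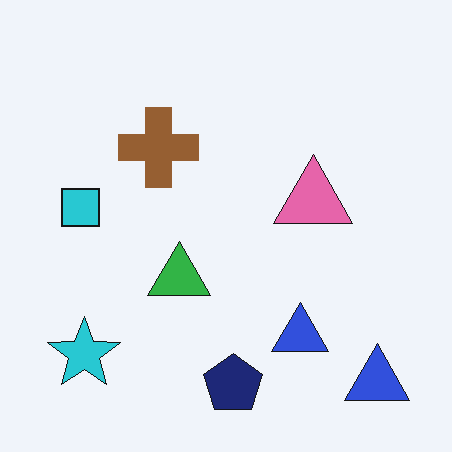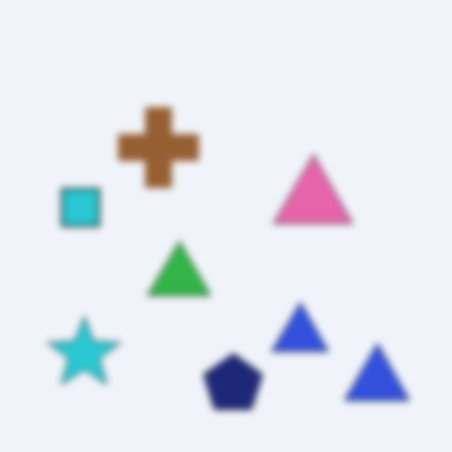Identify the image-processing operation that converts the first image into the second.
The transformation is: moderately blurred.

Shape edges and outlines are uniformly softened across the whole image.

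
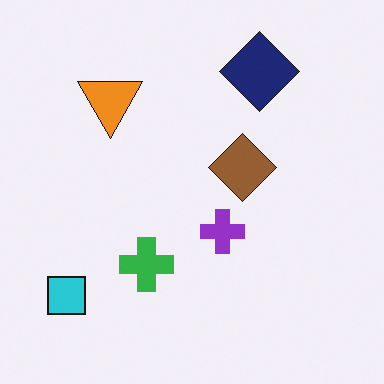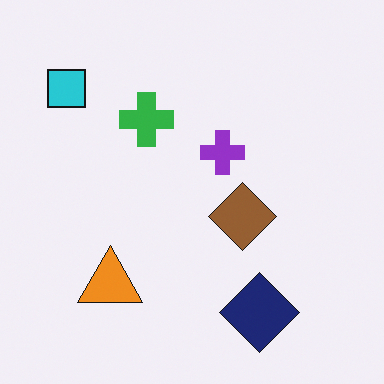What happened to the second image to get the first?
It was flipped vertically (top ↔ bottom).

The navy diamond is in the bottom-right of the second image and the top-right of the first — shapes on opposite sides of the horizontal midline have swapped in a mirror flip.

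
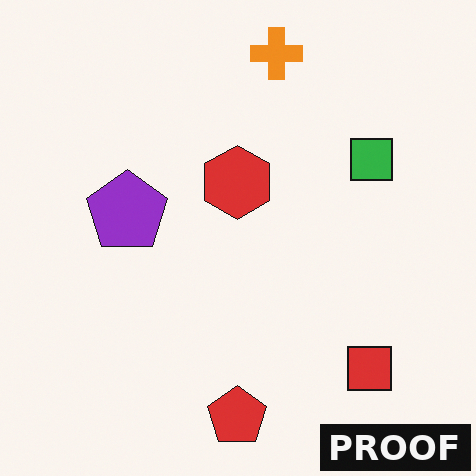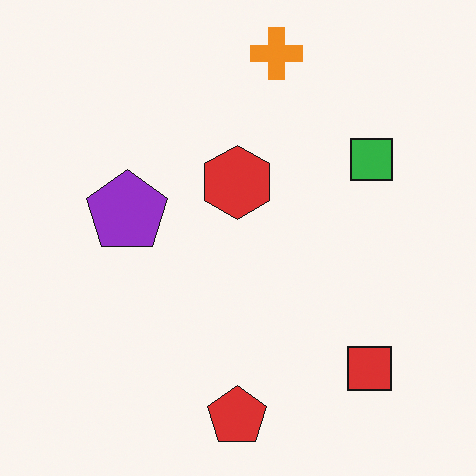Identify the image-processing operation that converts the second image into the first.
The image was watermarked with the text "PROOF" in the lower-right corner.

A dark label reading "PROOF" appears in the lower-right corner.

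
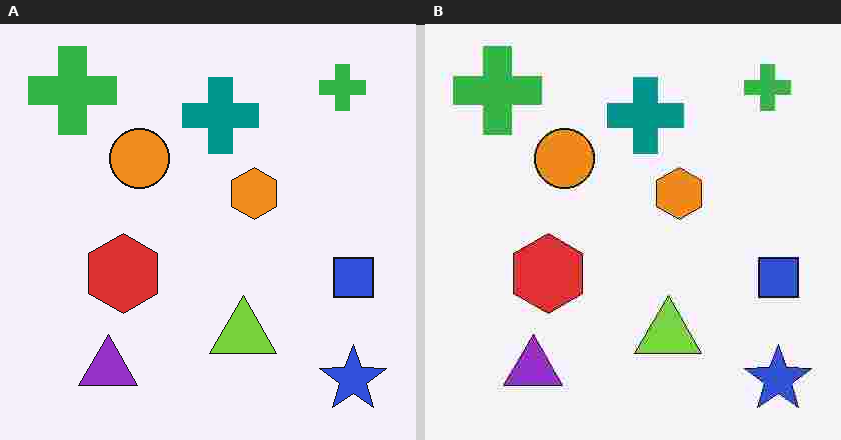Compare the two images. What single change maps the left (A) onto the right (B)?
The image was heavily JPEG-compressed with obvious blocking artifacts.

Blocky 8×8 compression artifacts appear around shape edges and the flat background shows ringing — characteristic JPEG degradation.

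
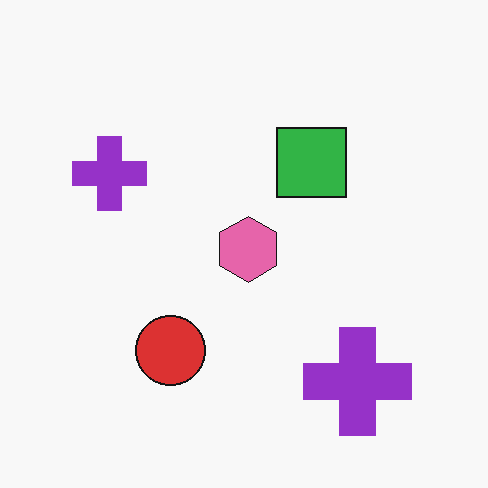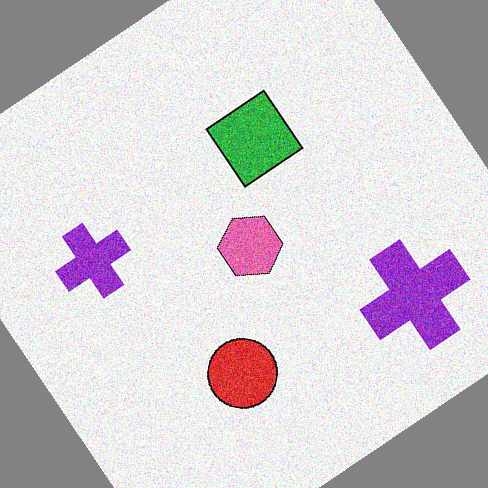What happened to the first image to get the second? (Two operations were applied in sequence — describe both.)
The image was degraded with moderate additive noise, then rotated counter-clockwise by a large amount — several tens of degrees.

Random speckle covers the whole image, including the flat background. Every shape is tilted by the same angle and the image corners show triangular fill wedges — a whole-image rotation by a non-right angle.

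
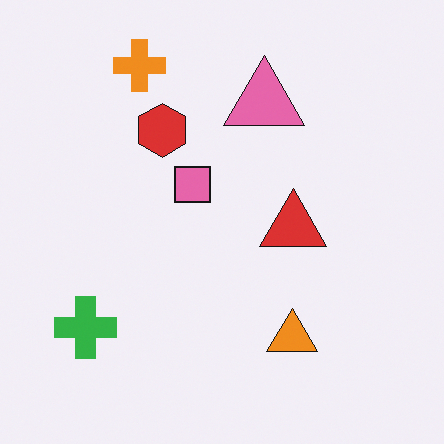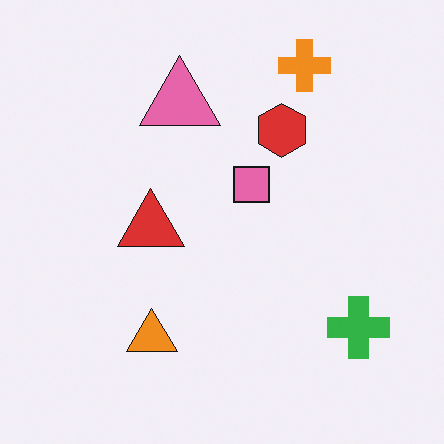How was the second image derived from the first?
This is the original image flipped horizontally (left ↔ right).

The green cross is in the bottom-left of the first image and the bottom-right of the second — shapes on opposite sides of the vertical midline have swapped in a mirror flip.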